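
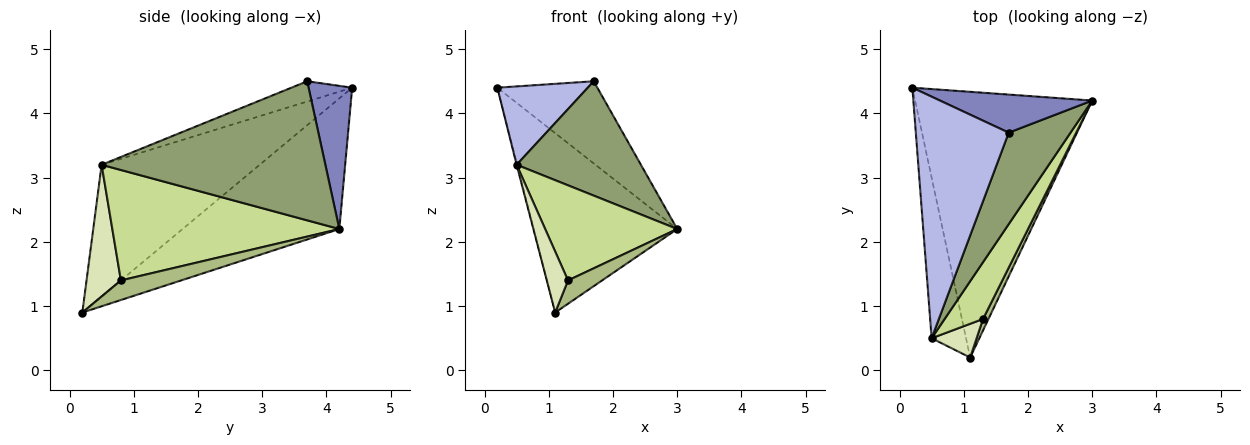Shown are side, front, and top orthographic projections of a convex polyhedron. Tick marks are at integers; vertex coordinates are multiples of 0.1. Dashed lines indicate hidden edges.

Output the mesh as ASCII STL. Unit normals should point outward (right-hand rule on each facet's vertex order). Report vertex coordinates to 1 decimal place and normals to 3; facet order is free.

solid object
 facet normal -0.521 0.478 -0.707
  outer loop
   vertex 1.1 0.2 0.9
   vertex 0.2 4.4 4.4
   vertex 3.0 4.2 2.2
  endloop
 endfacet
 facet normal 0.368 0.844 0.391
  outer loop
   vertex 1.7 3.7 4.5
   vertex 3.0 4.2 2.2
   vertex 0.2 4.4 4.4
  endloop
 endfacet
 facet normal -0.968 0.003 -0.253
  outer loop
   vertex 0.5 0.5 3.2
   vertex 0.2 4.4 4.4
   vertex 1.1 0.2 0.9
  endloop
 endfacet
 facet normal -0.203 -0.302 0.931
  outer loop
   vertex 0.5 0.5 3.2
   vertex 1.7 3.7 4.5
   vertex 0.2 4.4 4.4
  endloop
 endfacet
 facet normal 0.815 -0.453 0.362
  outer loop
   vertex 0.5 0.5 3.2
   vertex 3.0 4.2 2.2
   vertex 1.7 3.7 4.5
  endloop
 endfacet
 facet normal 0.846 -0.478 0.236
  outer loop
   vertex 1.3 0.8 1.4
   vertex 1.1 0.2 0.9
   vertex 3.0 4.2 2.2
  endloop
 endfacet
 facet normal 0.828 -0.482 0.288
  outer loop
   vertex 1.3 0.8 1.4
   vertex 3.0 4.2 2.2
   vertex 0.5 0.5 3.2
  endloop
 endfacet
 facet normal 0.817 -0.505 0.279
  outer loop
   vertex 1.3 0.8 1.4
   vertex 0.5 0.5 3.2
   vertex 1.1 0.2 0.9
  endloop
 endfacet
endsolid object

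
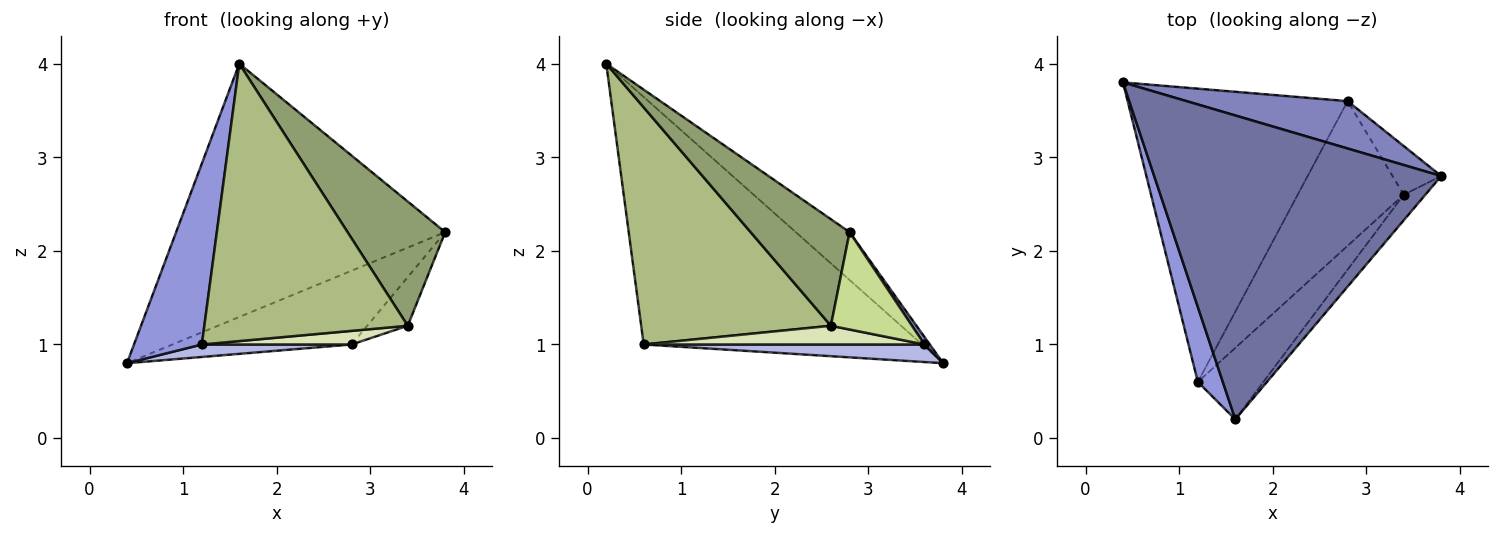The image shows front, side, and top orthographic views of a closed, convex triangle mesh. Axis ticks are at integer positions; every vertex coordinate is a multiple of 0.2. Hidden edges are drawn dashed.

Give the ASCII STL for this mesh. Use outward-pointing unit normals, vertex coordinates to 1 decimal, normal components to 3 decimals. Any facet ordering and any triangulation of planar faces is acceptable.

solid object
 facet normal -0.127 0.635 0.762
  outer loop
   vertex 1.6 0.2 4.0
   vertex 3.8 2.8 2.2
   vertex 0.4 3.8 0.8
  endloop
 endfacet
 facet normal 0.025 0.841 0.540
  outer loop
   vertex 2.8 3.6 1.0
   vertex 0.4 3.8 0.8
   vertex 3.8 2.8 2.2
  endloop
 endfacet
 facet normal -0.967 -0.236 0.098
  outer loop
   vertex 1.2 0.6 1.0
   vertex 1.6 0.2 4.0
   vertex 0.4 3.8 0.8
  endloop
 endfacet
 facet normal 0.079 -0.042 -0.996
  outer loop
   vertex 1.2 0.6 1.0
   vertex 0.4 3.8 0.8
   vertex 2.8 3.6 1.0
  endloop
 endfacet
 facet normal 0.705 -0.695 -0.143
  outer loop
   vertex 3.4 2.6 1.2
   vertex 3.8 2.8 2.2
   vertex 1.6 0.2 4.0
  endloop
 endfacet
 facet normal 0.670 -0.719 -0.185
  outer loop
   vertex 3.4 2.6 1.2
   vertex 1.6 0.2 4.0
   vertex 1.2 0.6 1.0
  endloop
 endfacet
 facet normal 0.816 0.408 -0.408
  outer loop
   vertex 3.4 2.6 1.2
   vertex 2.8 3.6 1.0
   vertex 3.8 2.8 2.2
  endloop
 endfacet
 facet normal 0.173 -0.092 -0.981
  outer loop
   vertex 3.4 2.6 1.2
   vertex 1.2 0.6 1.0
   vertex 2.8 3.6 1.0
  endloop
 endfacet
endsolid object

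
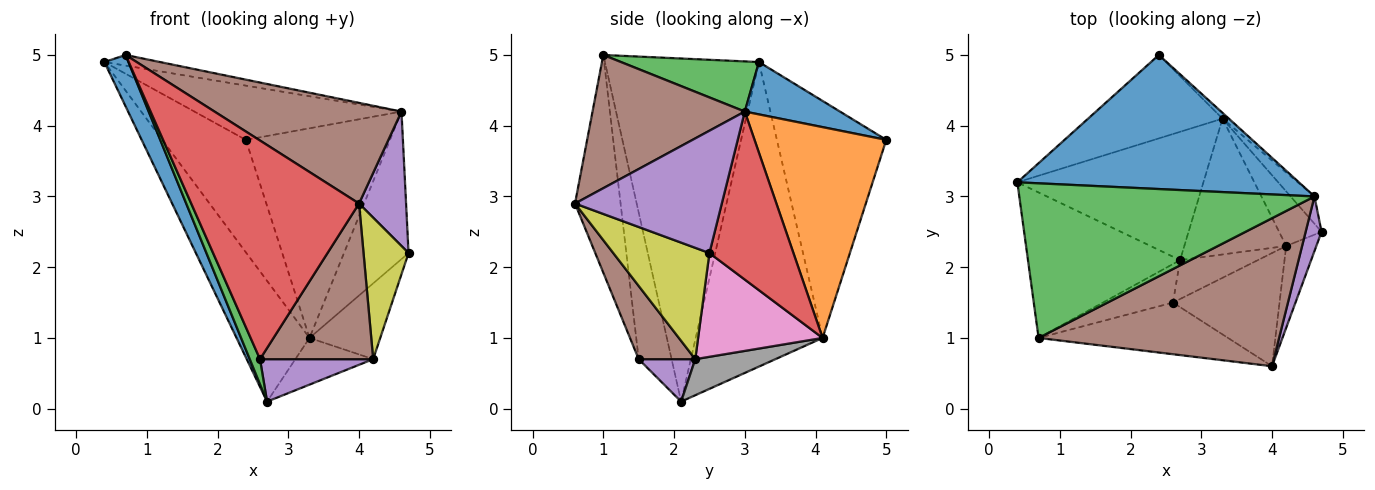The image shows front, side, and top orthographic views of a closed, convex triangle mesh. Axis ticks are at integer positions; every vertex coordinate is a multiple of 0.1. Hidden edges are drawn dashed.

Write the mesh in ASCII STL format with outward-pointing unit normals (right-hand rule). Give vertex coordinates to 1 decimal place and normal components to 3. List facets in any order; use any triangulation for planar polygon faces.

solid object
 facet normal -0.905 -0.142 -0.401
  outer loop
   vertex 2.7 2.1 0.1
   vertex 0.7 1.0 5.0
   vertex 0.4 3.2 4.9
  endloop
 endfacet
 facet normal -0.766 0.440 -0.468
  outer loop
   vertex 3.3 4.1 1.0
   vertex 2.7 2.1 0.1
   vertex 0.4 3.2 4.9
  endloop
 endfacet
 facet normal 0.167 0.068 0.984
  outer loop
   vertex 4.6 3.0 4.2
   vertex 0.4 3.2 4.9
   vertex 0.7 1.0 5.0
  endloop
 endfacet
 facet normal 0.788 0.605 -0.112
  outer loop
   vertex 4.6 3.0 4.2
   vertex 4.7 2.5 2.2
   vertex 3.3 4.1 1.0
  endloop
 endfacet
 facet normal 0.945 -0.303 0.123
  outer loop
   vertex 4.0 0.6 2.9
   vertex 4.7 2.5 2.2
   vertex 4.6 3.0 4.2
  endloop
 endfacet
 facet normal 0.416 -0.511 0.752
  outer loop
   vertex 4.0 0.6 2.9
   vertex 4.6 3.0 4.2
   vertex 0.7 1.0 5.0
  endloop
 endfacet
 facet normal 0.819 0.465 -0.335
  outer loop
   vertex 4.2 2.3 0.7
   vertex 3.3 4.1 1.0
   vertex 4.7 2.5 2.2
  endloop
 endfacet
 facet normal 0.318 0.308 -0.897
  outer loop
   vertex 4.2 2.3 0.7
   vertex 2.7 2.1 0.1
   vertex 3.3 4.1 1.0
  endloop
 endfacet
 facet normal 0.880 -0.412 -0.238
  outer loop
   vertex 4.2 2.3 0.7
   vertex 4.7 2.5 2.2
   vertex 4.0 0.6 2.9
  endloop
 endfacet
 facet normal -0.724 0.554 -0.411
  outer loop
   vertex 2.4 5.0 3.8
   vertex 3.3 4.1 1.0
   vertex 0.4 3.2 4.9
  endloop
 endfacet
 facet normal 0.170 0.370 0.914
  outer loop
   vertex 2.4 5.0 3.8
   vertex 0.4 3.2 4.9
   vertex 4.6 3.0 4.2
  endloop
 endfacet
 facet normal 0.675 0.738 -0.020
  outer loop
   vertex 2.4 5.0 3.8
   vertex 4.6 3.0 4.2
   vertex 3.3 4.1 1.0
  endloop
 endfacet
 facet normal -0.869 -0.270 -0.415
  outer loop
   vertex 2.6 1.5 0.7
   vertex 0.7 1.0 5.0
   vertex 2.7 2.1 0.1
  endloop
 endfacet
 facet normal -0.256 -0.941 -0.222
  outer loop
   vertex 2.6 1.5 0.7
   vertex 4.0 0.6 2.9
   vertex 0.7 1.0 5.0
  endloop
 endfacet
 facet normal 0.346 -0.692 -0.634
  outer loop
   vertex 2.6 1.5 0.7
   vertex 2.7 2.1 0.1
   vertex 4.2 2.3 0.7
  endloop
 endfacet
 facet normal 0.375 -0.750 -0.545
  outer loop
   vertex 2.6 1.5 0.7
   vertex 4.2 2.3 0.7
   vertex 4.0 0.6 2.9
  endloop
 endfacet
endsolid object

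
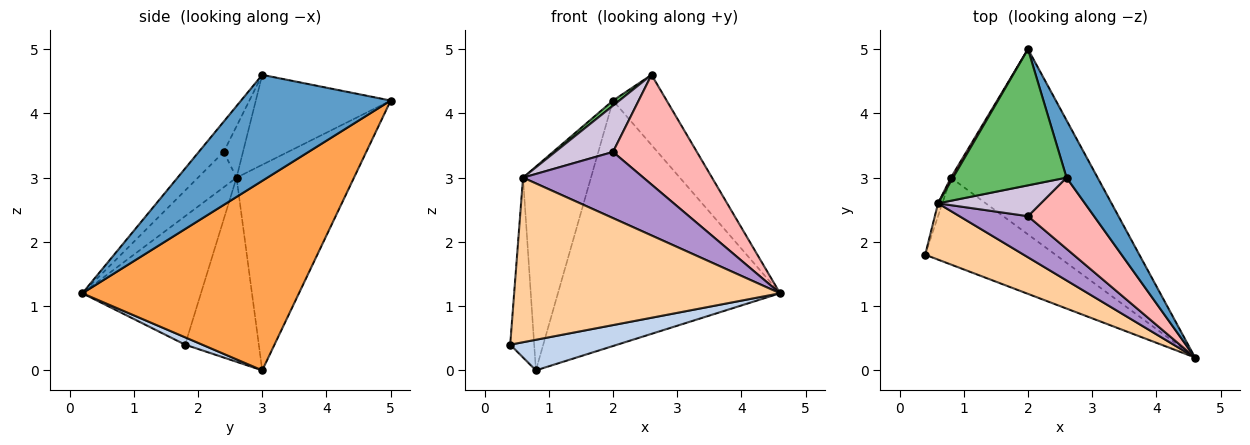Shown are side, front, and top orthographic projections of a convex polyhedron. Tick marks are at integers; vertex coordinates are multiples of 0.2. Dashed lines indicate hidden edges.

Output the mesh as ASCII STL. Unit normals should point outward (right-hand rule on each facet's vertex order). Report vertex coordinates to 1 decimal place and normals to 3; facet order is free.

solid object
 facet normal 0.907 0.325 0.266
  outer loop
   vertex 2.6 3.0 4.6
   vertex 4.6 0.2 1.2
   vertex 2.0 5.0 4.2
  endloop
 endfacet
 facet normal 0.053 -0.332 -0.942
  outer loop
   vertex 0.8 3.0 0.0
   vertex 4.6 0.2 1.2
   vertex 0.4 1.8 0.4
  endloop
 endfacet
 facet normal 0.614 0.630 -0.475
  outer loop
   vertex 0.8 3.0 0.0
   vertex 2.0 5.0 4.2
   vertex 4.6 0.2 1.2
  endloop
 endfacet
 facet normal -0.389 -0.872 0.298
  outer loop
   vertex 0.6 2.6 3.0
   vertex 0.4 1.8 0.4
   vertex 4.6 0.2 1.2
  endloop
 endfacet
 facet normal -0.621 -0.030 0.783
  outer loop
   vertex 0.6 2.6 3.0
   vertex 2.6 3.0 4.6
   vertex 2.0 5.0 4.2
  endloop
 endfacet
 facet normal -0.951 0.310 -0.022
  outer loop
   vertex 0.6 2.6 3.0
   vertex 0.8 3.0 0.0
   vertex 0.4 1.8 0.4
  endloop
 endfacet
 facet normal -0.866 0.500 0.009
  outer loop
   vertex 0.6 2.6 3.0
   vertex 2.0 5.0 4.2
   vertex 0.8 3.0 0.0
  endloop
 endfacet
 facet normal -0.242 -0.814 0.528
  outer loop
   vertex 2.0 2.4 3.4
   vertex 4.6 0.2 1.2
   vertex 2.6 3.0 4.6
  endloop
 endfacet
 facet normal -0.263 -0.820 0.509
  outer loop
   vertex 2.0 2.4 3.4
   vertex 0.6 2.6 3.0
   vertex 4.6 0.2 1.2
  endloop
 endfacet
 facet normal -0.267 -0.802 0.535
  outer loop
   vertex 2.0 2.4 3.4
   vertex 2.6 3.0 4.6
   vertex 0.6 2.6 3.0
  endloop
 endfacet
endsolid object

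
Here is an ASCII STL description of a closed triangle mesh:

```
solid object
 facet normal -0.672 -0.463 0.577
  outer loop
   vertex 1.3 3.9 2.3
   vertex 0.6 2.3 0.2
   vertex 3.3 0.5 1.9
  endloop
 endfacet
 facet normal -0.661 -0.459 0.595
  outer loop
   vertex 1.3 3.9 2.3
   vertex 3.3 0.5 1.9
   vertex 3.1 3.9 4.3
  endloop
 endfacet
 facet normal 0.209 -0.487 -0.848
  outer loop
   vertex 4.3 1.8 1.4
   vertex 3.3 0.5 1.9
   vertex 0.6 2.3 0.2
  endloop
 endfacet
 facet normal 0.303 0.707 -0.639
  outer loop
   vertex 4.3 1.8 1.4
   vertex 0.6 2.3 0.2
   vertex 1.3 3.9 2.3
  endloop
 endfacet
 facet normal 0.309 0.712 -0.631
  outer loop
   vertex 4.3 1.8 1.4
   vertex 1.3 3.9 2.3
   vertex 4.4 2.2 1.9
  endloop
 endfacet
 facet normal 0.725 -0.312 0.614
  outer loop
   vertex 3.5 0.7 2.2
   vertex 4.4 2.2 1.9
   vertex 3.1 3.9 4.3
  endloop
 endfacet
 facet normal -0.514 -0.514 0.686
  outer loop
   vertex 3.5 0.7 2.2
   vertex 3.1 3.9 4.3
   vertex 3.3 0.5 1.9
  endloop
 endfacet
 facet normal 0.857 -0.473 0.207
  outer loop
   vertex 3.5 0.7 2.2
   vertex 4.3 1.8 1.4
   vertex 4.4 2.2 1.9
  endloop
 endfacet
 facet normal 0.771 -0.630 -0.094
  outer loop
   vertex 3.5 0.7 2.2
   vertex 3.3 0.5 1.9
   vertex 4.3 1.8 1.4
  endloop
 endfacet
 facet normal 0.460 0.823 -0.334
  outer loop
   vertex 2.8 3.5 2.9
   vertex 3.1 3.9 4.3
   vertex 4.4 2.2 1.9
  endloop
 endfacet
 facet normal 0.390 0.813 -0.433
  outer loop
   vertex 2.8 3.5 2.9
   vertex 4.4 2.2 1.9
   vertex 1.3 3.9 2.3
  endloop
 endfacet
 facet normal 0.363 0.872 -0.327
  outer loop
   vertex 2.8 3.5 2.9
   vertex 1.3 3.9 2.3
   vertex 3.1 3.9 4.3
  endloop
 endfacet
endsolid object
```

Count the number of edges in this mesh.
18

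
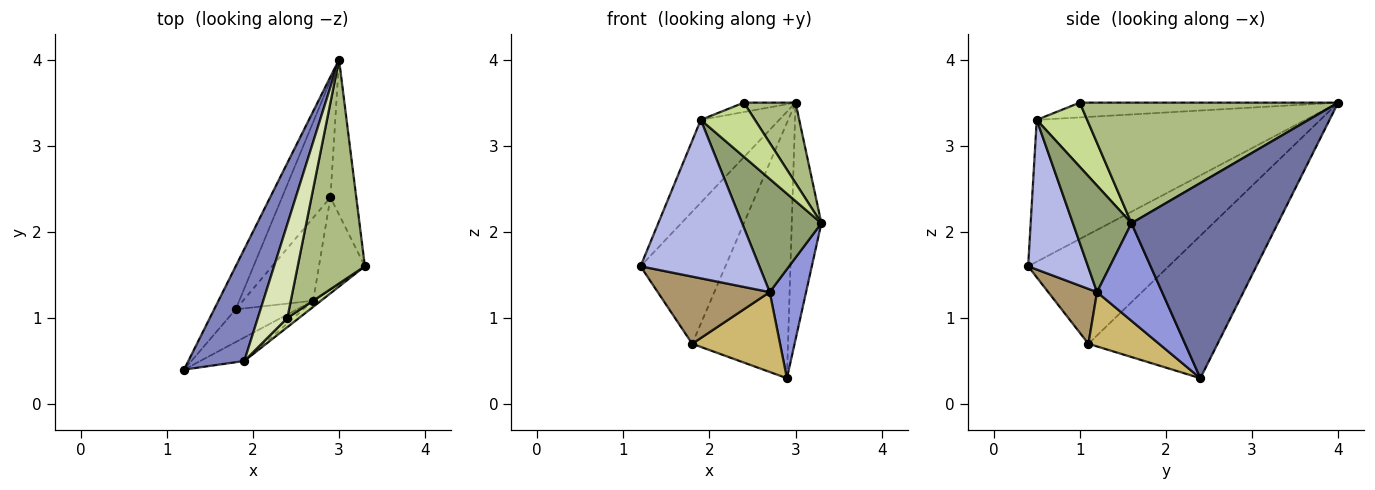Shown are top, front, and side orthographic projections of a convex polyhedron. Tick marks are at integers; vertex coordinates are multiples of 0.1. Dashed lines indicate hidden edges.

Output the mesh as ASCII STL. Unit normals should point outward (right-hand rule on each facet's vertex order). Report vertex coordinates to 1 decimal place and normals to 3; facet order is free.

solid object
 facet normal 0.972 0.197 -0.129
  outer loop
   vertex 2.9 2.4 0.3
   vertex 3.0 4.0 3.5
   vertex 3.3 1.6 2.1
  endloop
 endfacet
 facet normal -0.898 0.262 0.354
  outer loop
   vertex 1.9 0.5 3.3
   vertex 3.0 4.0 3.5
   vertex 1.2 0.4 1.6
  endloop
 endfacet
 facet normal 0.807 -0.451 -0.380
  outer loop
   vertex 2.7 1.2 1.3
   vertex 2.9 2.4 0.3
   vertex 3.3 1.6 2.1
  endloop
 endfacet
 facet normal 0.446 -0.885 -0.132
  outer loop
   vertex 2.7 1.2 1.3
   vertex 1.9 0.5 3.3
   vertex 1.2 0.4 1.6
  endloop
 endfacet
 facet normal 0.594 -0.803 -0.044
  outer loop
   vertex 2.7 1.2 1.3
   vertex 3.3 1.6 2.1
   vertex 1.9 0.5 3.3
  endloop
 endfacet
 facet normal 0.861 -0.172 0.479
  outer loop
   vertex 2.4 1.0 3.5
   vertex 3.3 1.6 2.1
   vertex 3.0 4.0 3.5
  endloop
 endfacet
 facet normal 0.676 -0.726 0.124
  outer loop
   vertex 2.4 1.0 3.5
   vertex 1.9 0.5 3.3
   vertex 3.3 1.6 2.1
  endloop
 endfacet
 facet normal -0.445 0.089 0.891
  outer loop
   vertex 2.4 1.0 3.5
   vertex 3.0 4.0 3.5
   vertex 1.9 0.5 3.3
  endloop
 endfacet
 facet normal 0.365 -0.837 -0.408
  outer loop
   vertex 1.8 1.1 0.7
   vertex 2.7 1.2 1.3
   vertex 1.2 0.4 1.6
  endloop
 endfacet
 facet normal 0.487 -0.606 -0.629
  outer loop
   vertex 1.8 1.1 0.7
   vertex 2.9 2.4 0.3
   vertex 2.7 1.2 1.3
  endloop
 endfacet
 facet normal -0.844 0.510 -0.166
  outer loop
   vertex 1.8 1.1 0.7
   vertex 1.2 0.4 1.6
   vertex 3.0 4.0 3.5
  endloop
 endfacet
 facet normal -0.775 0.575 -0.263
  outer loop
   vertex 1.8 1.1 0.7
   vertex 3.0 4.0 3.5
   vertex 2.9 2.4 0.3
  endloop
 endfacet
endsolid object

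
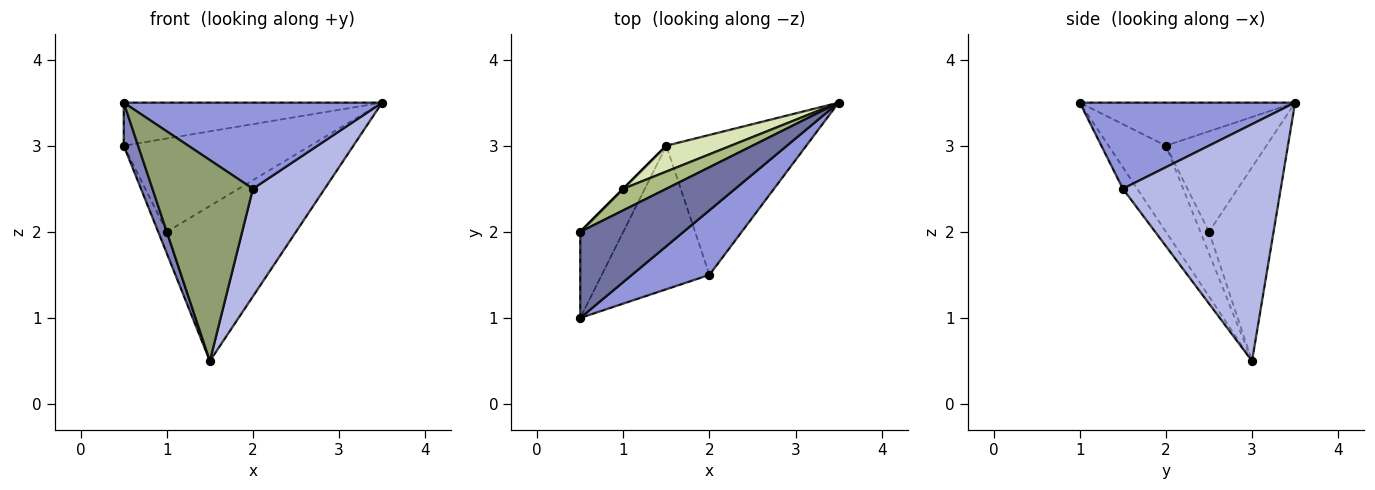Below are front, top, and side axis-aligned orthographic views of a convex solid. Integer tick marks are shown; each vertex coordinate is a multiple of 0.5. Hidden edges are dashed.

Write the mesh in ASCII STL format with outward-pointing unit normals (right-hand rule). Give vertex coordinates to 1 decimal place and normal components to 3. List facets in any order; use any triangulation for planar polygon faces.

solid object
 facet normal -0.349 0.419 0.838
  outer loop
   vertex 0.5 1.0 3.5
   vertex 3.5 3.5 3.5
   vertex 0.5 2.0 3.0
  endloop
 endfacet
 facet normal -0.873 -0.218 -0.436
  outer loop
   vertex 1.5 3.0 0.5
   vertex 0.5 1.0 3.5
   vertex 0.5 2.0 3.0
  endloop
 endfacet
 facet normal 0.555 -0.666 0.499
  outer loop
   vertex 2.0 1.5 2.5
   vertex 3.5 3.5 3.5
   vertex 0.5 1.0 3.5
  endloop
 endfacet
 facet normal 0.802 -0.364 -0.474
  outer loop
   vertex 2.0 1.5 2.5
   vertex 1.5 3.0 0.5
   vertex 3.5 3.5 3.5
  endloop
 endfacet
 facet normal -0.115 -0.808 -0.577
  outer loop
   vertex 2.0 1.5 2.5
   vertex 0.5 1.0 3.5
   vertex 1.5 3.0 0.5
  endloop
 endfacet
 facet normal -0.465 0.863 0.199
  outer loop
   vertex 1.0 2.5 2.0
   vertex 0.5 2.0 3.0
   vertex 3.5 3.5 3.5
  endloop
 endfacet
 facet normal -0.707 0.707 0.000
  outer loop
   vertex 1.0 2.5 2.0
   vertex 1.5 3.0 0.5
   vertex 0.5 2.0 3.0
  endloop
 endfacet
 facet normal -0.442 0.885 0.147
  outer loop
   vertex 1.0 2.5 2.0
   vertex 3.5 3.5 3.5
   vertex 1.5 3.0 0.5
  endloop
 endfacet
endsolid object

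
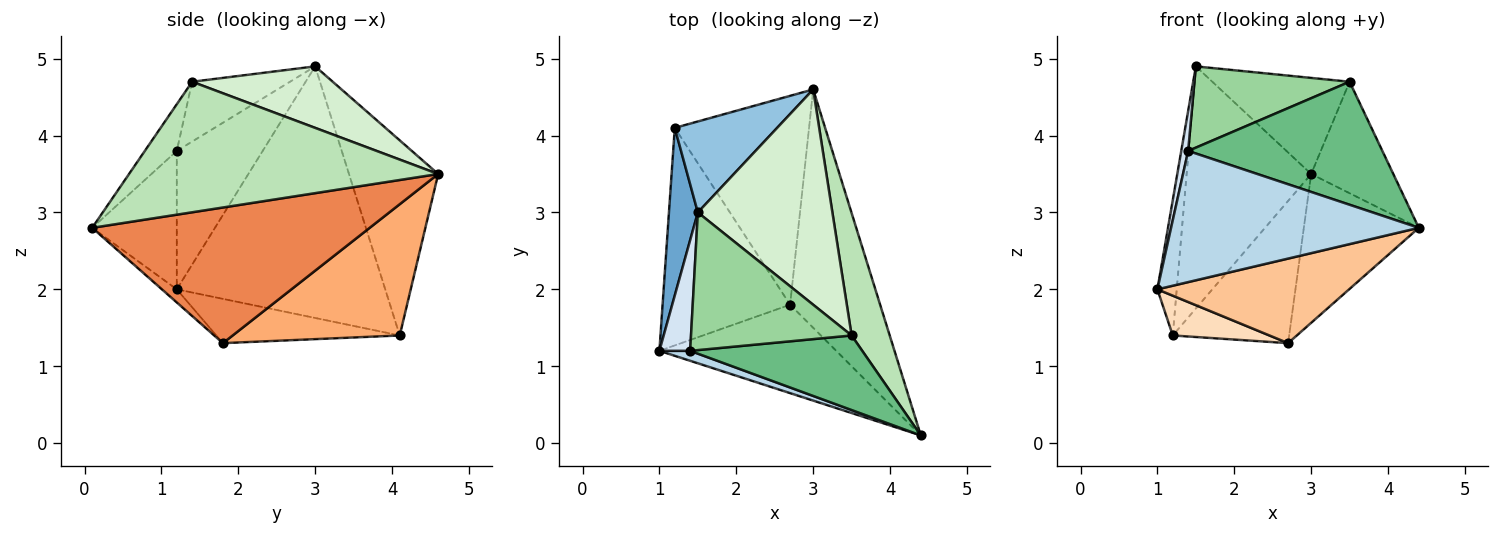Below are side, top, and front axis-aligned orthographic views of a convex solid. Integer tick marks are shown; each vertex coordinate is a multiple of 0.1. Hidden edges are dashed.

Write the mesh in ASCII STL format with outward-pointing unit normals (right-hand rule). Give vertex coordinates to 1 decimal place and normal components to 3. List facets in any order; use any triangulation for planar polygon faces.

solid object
 facet normal -0.989 0.092 0.114
  outer loop
   vertex 1.2 4.1 1.4
   vertex 1.0 1.2 2.0
   vertex 1.5 3.0 4.9
  endloop
 endfacet
 facet normal -0.557 0.778 0.292
  outer loop
   vertex 1.2 4.1 1.4
   vertex 1.5 3.0 4.9
   vertex 3.0 4.6 3.5
  endloop
 endfacet
 facet normal -0.322 -0.944 0.072
  outer loop
   vertex 1.4 1.2 3.8
   vertex 1.0 1.2 2.0
   vertex 4.4 0.1 2.8
  endloop
 endfacet
 facet normal -0.973 -0.078 0.216
  outer loop
   vertex 1.4 1.2 3.8
   vertex 1.5 3.0 4.9
   vertex 1.0 1.2 2.0
  endloop
 endfacet
 facet normal 0.788 0.326 -0.523
  outer loop
   vertex 2.7 1.8 1.3
   vertex 3.0 4.6 3.5
   vertex 4.4 0.1 2.8
  endloop
 endfacet
 facet normal 0.628 0.438 -0.643
  outer loop
   vertex 2.7 1.8 1.3
   vertex 1.2 4.1 1.4
   vertex 3.0 4.6 3.5
  endloop
 endfacet
 facet normal -0.054 -0.690 -0.722
  outer loop
   vertex 2.7 1.8 1.3
   vertex 4.4 0.1 2.8
   vertex 1.0 1.2 2.0
  endloop
 endfacet
 facet normal -0.323 -0.170 -0.931
  outer loop
   vertex 2.7 1.8 1.3
   vertex 1.0 1.2 2.0
   vertex 1.2 4.1 1.4
  endloop
 endfacet
 facet normal -0.139 -0.847 0.513
  outer loop
   vertex 3.5 1.4 4.7
   vertex 1.4 1.2 3.8
   vertex 4.4 0.1 2.8
  endloop
 endfacet
 facet normal -0.305 -0.484 0.820
  outer loop
   vertex 3.5 1.4 4.7
   vertex 1.5 3.0 4.9
   vertex 1.4 1.2 3.8
  endloop
 endfacet
 facet normal 0.930 0.247 0.272
  outer loop
   vertex 3.5 1.4 4.7
   vertex 4.4 0.1 2.8
   vertex 3.0 4.6 3.5
  endloop
 endfacet
 facet normal 0.385 0.376 0.843
  outer loop
   vertex 3.5 1.4 4.7
   vertex 3.0 4.6 3.5
   vertex 1.5 3.0 4.9
  endloop
 endfacet
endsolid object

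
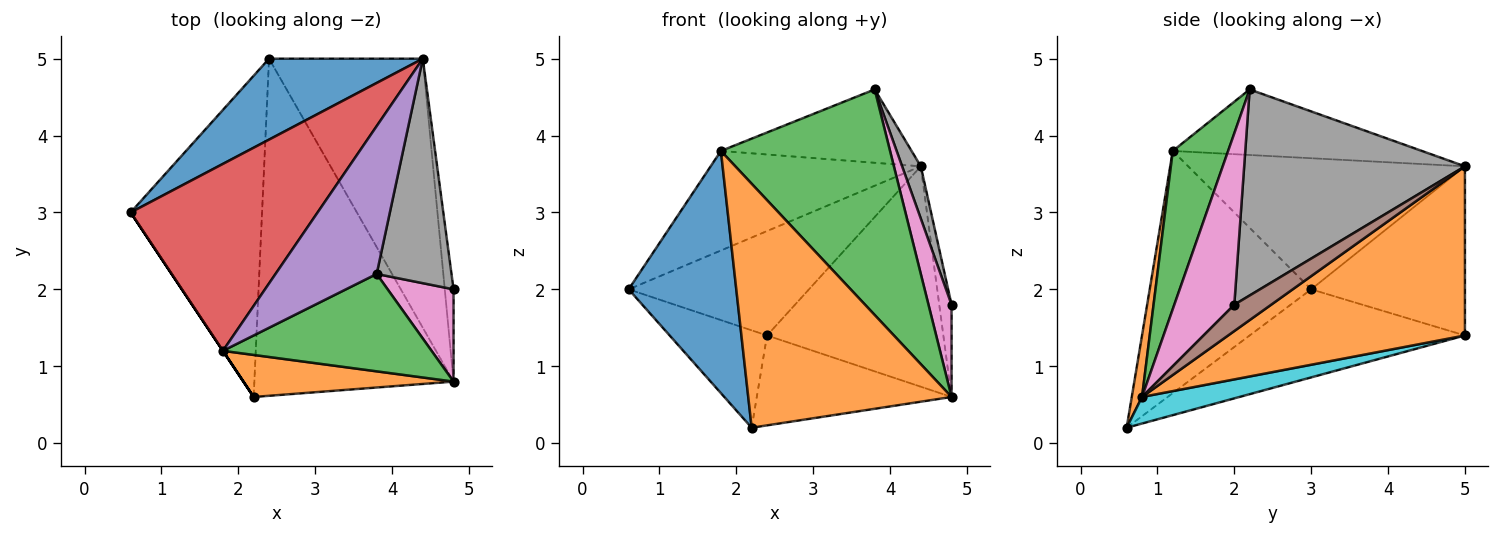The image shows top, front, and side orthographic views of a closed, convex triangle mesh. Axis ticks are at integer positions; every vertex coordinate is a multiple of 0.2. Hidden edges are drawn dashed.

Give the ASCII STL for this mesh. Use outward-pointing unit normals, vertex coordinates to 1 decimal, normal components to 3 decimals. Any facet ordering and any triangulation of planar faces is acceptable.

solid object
 facet normal -0.559 0.655 0.508
  outer loop
   vertex 2.4 5.0 1.4
   vertex 0.6 3.0 2.0
   vertex 4.4 5.0 3.6
  endloop
 endfacet
 facet normal 0.648 0.483 -0.589
  outer loop
   vertex 2.4 5.0 1.4
   vertex 4.4 5.0 3.6
   vertex 4.8 0.8 0.6
  endloop
 endfacet
 facet normal 0.288 -0.879 0.380
  outer loop
   vertex 1.8 1.2 3.8
   vertex 4.8 0.8 0.6
   vertex 3.8 2.2 4.6
  endloop
 endfacet
 facet normal -0.526 0.400 0.751
  outer loop
   vertex 1.8 1.2 3.8
   vertex 4.4 5.0 3.6
   vertex 0.6 3.0 2.0
  endloop
 endfacet
 facet normal -0.502 0.384 0.775
  outer loop
   vertex 1.8 1.2 3.8
   vertex 3.8 2.2 4.6
   vertex 4.4 5.0 3.6
  endloop
 endfacet
 facet normal 0.905 0.302 -0.302
  outer loop
   vertex 4.8 2.0 1.8
   vertex 4.8 0.8 0.6
   vertex 4.4 5.0 3.6
  endloop
 endfacet
 facet normal 0.878 -0.338 0.338
  outer loop
   vertex 4.8 2.0 1.8
   vertex 3.8 2.2 4.6
   vertex 4.8 0.8 0.6
  endloop
 endfacet
 facet normal 0.937 -0.079 0.340
  outer loop
   vertex 4.8 2.0 1.8
   vertex 4.4 5.0 3.6
   vertex 3.8 2.2 4.6
  endloop
 endfacet
 facet normal -0.540 0.244 -0.806
  outer loop
   vertex 2.2 0.6 0.2
   vertex 0.6 3.0 2.0
   vertex 2.4 5.0 1.4
  endloop
 endfacet
 facet normal 0.128 0.256 -0.958
  outer loop
   vertex 2.2 0.6 0.2
   vertex 2.4 5.0 1.4
   vertex 4.8 0.8 0.6
  endloop
 endfacet
 facet normal -0.832 -0.555 0.000
  outer loop
   vertex 2.2 0.6 0.2
   vertex 1.8 1.2 3.8
   vertex 0.6 3.0 2.0
  endloop
 endfacet
 facet normal 0.050 -0.984 0.170
  outer loop
   vertex 2.2 0.6 0.2
   vertex 4.8 0.8 0.6
   vertex 1.8 1.2 3.8
  endloop
 endfacet
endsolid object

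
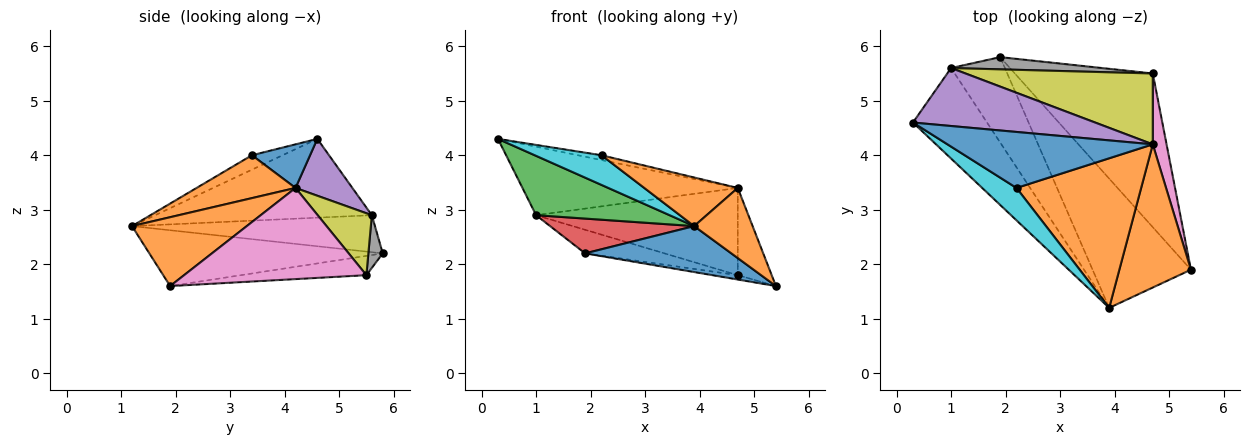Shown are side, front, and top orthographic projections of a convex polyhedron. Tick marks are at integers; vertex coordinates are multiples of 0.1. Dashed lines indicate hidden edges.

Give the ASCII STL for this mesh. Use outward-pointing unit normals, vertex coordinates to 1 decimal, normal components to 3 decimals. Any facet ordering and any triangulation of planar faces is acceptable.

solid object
 facet normal -0.472 -0.295 -0.831
  outer loop
   vertex 3.9 1.2 2.7
   vertex 1.9 5.8 2.2
   vertex 5.4 1.9 1.6
  endloop
 endfacet
 facet normal 0.654 -0.333 0.680
  outer loop
   vertex 4.7 4.2 3.4
   vertex 3.9 1.2 2.7
   vertex 5.4 1.9 1.6
  endloop
 endfacet
 facet normal -0.665 -0.410 -0.625
  outer loop
   vertex 1.0 5.6 2.9
   vertex 3.9 1.2 2.7
   vertex 0.3 4.6 4.3
  endloop
 endfacet
 facet normal -0.537 -0.318 -0.781
  outer loop
   vertex 1.0 5.6 2.9
   vertex 1.9 5.8 2.2
   vertex 3.9 1.2 2.7
  endloop
 endfacet
 facet normal 0.198 0.748 0.633
  outer loop
   vertex 1.0 5.6 2.9
   vertex 0.3 4.6 4.3
   vertex 4.7 4.2 3.4
  endloop
 endfacet
 facet normal -0.138 0.028 -0.990
  outer loop
   vertex 4.7 5.5 1.8
   vertex 5.4 1.9 1.6
   vertex 1.9 5.8 2.2
  endloop
 endfacet
 facet normal 0.972 0.181 0.147
  outer loop
   vertex 4.7 5.5 1.8
   vertex 4.7 4.2 3.4
   vertex 5.4 1.9 1.6
  endloop
 endfacet
 facet normal 0.159 0.876 0.455
  outer loop
   vertex 4.7 5.5 1.8
   vertex 1.9 5.8 2.2
   vertex 1.0 5.6 2.9
  endloop
 endfacet
 facet normal 0.204 0.760 0.617
  outer loop
   vertex 4.7 5.5 1.8
   vertex 1.0 5.6 2.9
   vertex 4.7 4.2 3.4
  endloop
 endfacet
 facet normal -0.296 -0.645 0.704
  outer loop
   vertex 2.2 3.4 4.0
   vertex 0.3 4.6 4.3
   vertex 3.9 1.2 2.7
  endloop
 endfacet
 facet normal 0.207 0.084 0.975
  outer loop
   vertex 2.2 3.4 4.0
   vertex 4.7 4.2 3.4
   vertex 0.3 4.6 4.3
  endloop
 endfacet
 facet normal 0.311 -0.294 0.904
  outer loop
   vertex 2.2 3.4 4.0
   vertex 3.9 1.2 2.7
   vertex 4.7 4.2 3.4
  endloop
 endfacet
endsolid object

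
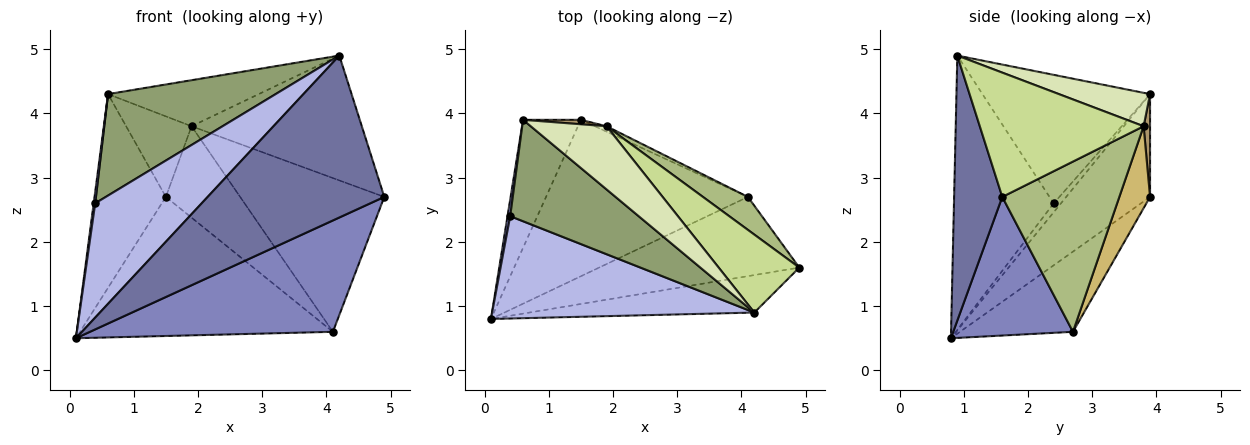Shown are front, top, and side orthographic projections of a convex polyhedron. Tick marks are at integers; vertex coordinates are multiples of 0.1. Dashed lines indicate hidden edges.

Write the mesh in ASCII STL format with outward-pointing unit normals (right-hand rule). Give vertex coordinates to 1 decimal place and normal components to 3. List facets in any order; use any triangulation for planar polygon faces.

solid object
 facet normal 0.257 -0.942 -0.218
  outer loop
   vertex 4.2 0.9 4.9
   vertex 0.1 0.8 0.5
   vertex 4.9 1.6 2.7
  endloop
 endfacet
 facet normal 0.373 -0.756 -0.538
  outer loop
   vertex 4.1 2.7 0.6
   vertex 4.9 1.6 2.7
   vertex 0.1 0.8 0.5
  endloop
 endfacet
 facet normal -0.939 -0.196 0.284
  outer loop
   vertex 0.4 2.4 2.6
   vertex 0.6 3.9 4.3
   vertex 0.1 0.8 0.5
  endloop
 endfacet
 facet normal -0.572 -0.611 0.547
  outer loop
   vertex 0.4 2.4 2.6
   vertex 0.1 0.8 0.5
   vertex 4.2 0.9 4.9
  endloop
 endfacet
 facet normal -0.577 -0.577 0.577
  outer loop
   vertex 0.4 2.4 2.6
   vertex 4.2 0.9 4.9
   vertex 0.6 3.9 4.3
  endloop
 endfacet
 facet normal 0.622 0.766 0.164
  outer loop
   vertex 1.9 3.8 3.8
   vertex 4.9 1.6 2.7
   vertex 4.1 2.7 0.6
  endloop
 endfacet
 facet normal 0.632 0.657 0.410
  outer loop
   vertex 1.9 3.8 3.8
   vertex 4.2 0.9 4.9
   vertex 4.9 1.6 2.7
  endloop
 endfacet
 facet normal 0.335 0.555 0.761
  outer loop
   vertex 1.9 3.8 3.8
   vertex 0.6 3.9 4.3
   vertex 4.2 0.9 4.9
  endloop
 endfacet
 facet normal 0.098 0.994 0.055
  outer loop
   vertex 1.5 3.9 2.7
   vertex 0.6 3.9 4.3
   vertex 1.9 3.8 3.8
  endloop
 endfacet
 facet normal 0.382 0.923 -0.055
  outer loop
   vertex 1.5 3.9 2.7
   vertex 1.9 3.8 3.8
   vertex 4.1 2.7 0.6
  endloop
 endfacet
 facet normal -0.700 0.596 -0.394
  outer loop
   vertex 1.5 3.9 2.7
   vertex 0.1 0.8 0.5
   vertex 0.6 3.9 4.3
  endloop
 endfacet
 facet normal -0.285 0.637 -0.716
  outer loop
   vertex 1.5 3.9 2.7
   vertex 4.1 2.7 0.6
   vertex 0.1 0.8 0.5
  endloop
 endfacet
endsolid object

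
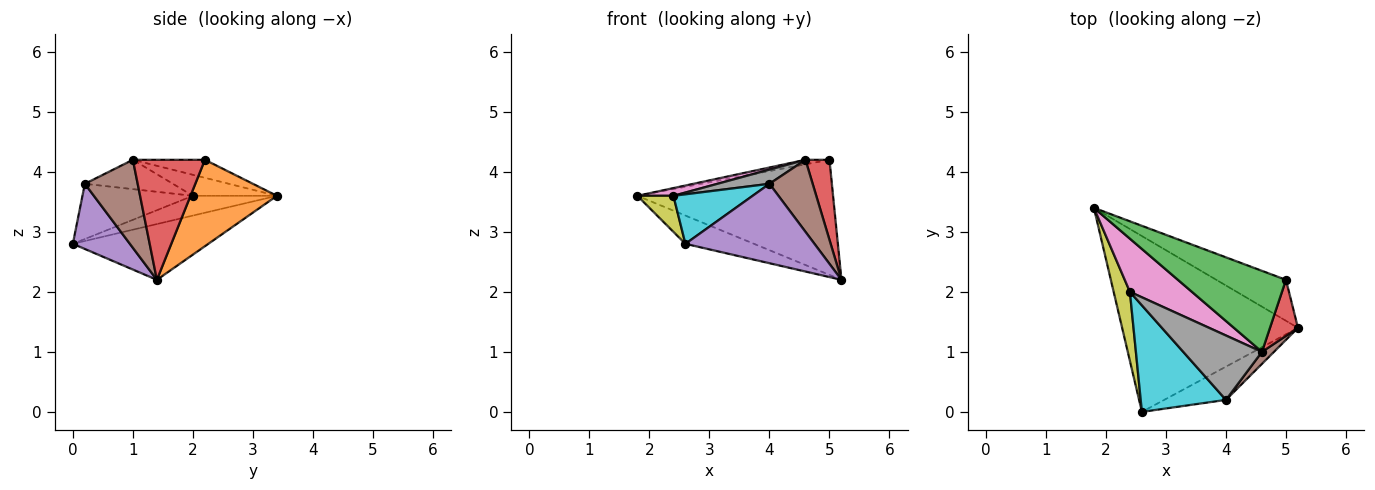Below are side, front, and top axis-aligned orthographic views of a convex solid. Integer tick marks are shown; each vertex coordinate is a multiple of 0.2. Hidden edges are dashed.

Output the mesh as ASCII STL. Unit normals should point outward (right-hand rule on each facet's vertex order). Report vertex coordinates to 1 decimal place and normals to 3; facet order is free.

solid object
 facet normal -0.299 0.151 -0.942
  outer loop
   vertex 2.6 0.0 2.8
   vertex 1.8 3.4 3.6
   vertex 5.2 1.4 2.2
  endloop
 endfacet
 facet normal 0.384 0.870 -0.310
  outer loop
   vertex 5.0 2.2 4.2
   vertex 5.2 1.4 2.2
   vertex 1.8 3.4 3.6
  endloop
 endfacet
 facet normal -0.164 0.055 0.985
  outer loop
   vertex 5.0 2.2 4.2
   vertex 1.8 3.4 3.6
   vertex 4.6 1.0 4.2
  endloop
 endfacet
 facet normal 0.926 -0.309 0.216
  outer loop
   vertex 5.0 2.2 4.2
   vertex 4.6 1.0 4.2
   vertex 5.2 1.4 2.2
  endloop
 endfacet
 facet normal 0.377 -0.854 -0.358
  outer loop
   vertex 4.0 0.2 3.8
   vertex 2.6 0.0 2.8
   vertex 5.2 1.4 2.2
  endloop
 endfacet
 facet normal 0.770 -0.630 0.105
  outer loop
   vertex 4.0 0.2 3.8
   vertex 5.2 1.4 2.2
   vertex 4.6 1.0 4.2
  endloop
 endfacet
 facet normal -0.318 -0.136 0.938
  outer loop
   vertex 2.4 2.0 3.6
   vertex 4.6 1.0 4.2
   vertex 1.8 3.4 3.6
  endloop
 endfacet
 facet normal -0.342 -0.202 0.918
  outer loop
   vertex 2.4 2.0 3.6
   vertex 4.0 0.2 3.8
   vertex 4.6 1.0 4.2
  endloop
 endfacet
 facet normal -0.734 -0.314 0.603
  outer loop
   vertex 2.4 2.0 3.6
   vertex 1.8 3.4 3.6
   vertex 2.6 0.0 2.8
  endloop
 endfacet
 facet normal -0.507 -0.363 0.782
  outer loop
   vertex 2.4 2.0 3.6
   vertex 2.6 0.0 2.8
   vertex 4.0 0.2 3.8
  endloop
 endfacet
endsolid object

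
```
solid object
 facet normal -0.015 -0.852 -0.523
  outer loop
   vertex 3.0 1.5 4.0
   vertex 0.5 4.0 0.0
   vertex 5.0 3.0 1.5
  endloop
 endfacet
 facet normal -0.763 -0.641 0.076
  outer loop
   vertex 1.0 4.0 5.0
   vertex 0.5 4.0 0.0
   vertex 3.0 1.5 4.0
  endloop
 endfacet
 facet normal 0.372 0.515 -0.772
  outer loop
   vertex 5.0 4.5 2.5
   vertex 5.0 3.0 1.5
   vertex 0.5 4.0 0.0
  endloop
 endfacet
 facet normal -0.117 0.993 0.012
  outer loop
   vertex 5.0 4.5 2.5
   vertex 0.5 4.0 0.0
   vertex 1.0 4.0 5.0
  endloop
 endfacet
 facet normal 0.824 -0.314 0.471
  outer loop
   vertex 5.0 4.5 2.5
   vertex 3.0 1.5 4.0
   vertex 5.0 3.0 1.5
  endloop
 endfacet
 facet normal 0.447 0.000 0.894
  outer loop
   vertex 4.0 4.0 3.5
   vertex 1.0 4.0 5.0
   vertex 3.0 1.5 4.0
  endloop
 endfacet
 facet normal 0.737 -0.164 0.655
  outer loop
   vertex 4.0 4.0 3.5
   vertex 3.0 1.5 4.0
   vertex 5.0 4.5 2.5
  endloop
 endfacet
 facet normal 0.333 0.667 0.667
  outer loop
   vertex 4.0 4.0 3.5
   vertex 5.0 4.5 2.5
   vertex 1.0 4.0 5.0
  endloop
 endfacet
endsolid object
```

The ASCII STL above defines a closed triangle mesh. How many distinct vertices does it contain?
6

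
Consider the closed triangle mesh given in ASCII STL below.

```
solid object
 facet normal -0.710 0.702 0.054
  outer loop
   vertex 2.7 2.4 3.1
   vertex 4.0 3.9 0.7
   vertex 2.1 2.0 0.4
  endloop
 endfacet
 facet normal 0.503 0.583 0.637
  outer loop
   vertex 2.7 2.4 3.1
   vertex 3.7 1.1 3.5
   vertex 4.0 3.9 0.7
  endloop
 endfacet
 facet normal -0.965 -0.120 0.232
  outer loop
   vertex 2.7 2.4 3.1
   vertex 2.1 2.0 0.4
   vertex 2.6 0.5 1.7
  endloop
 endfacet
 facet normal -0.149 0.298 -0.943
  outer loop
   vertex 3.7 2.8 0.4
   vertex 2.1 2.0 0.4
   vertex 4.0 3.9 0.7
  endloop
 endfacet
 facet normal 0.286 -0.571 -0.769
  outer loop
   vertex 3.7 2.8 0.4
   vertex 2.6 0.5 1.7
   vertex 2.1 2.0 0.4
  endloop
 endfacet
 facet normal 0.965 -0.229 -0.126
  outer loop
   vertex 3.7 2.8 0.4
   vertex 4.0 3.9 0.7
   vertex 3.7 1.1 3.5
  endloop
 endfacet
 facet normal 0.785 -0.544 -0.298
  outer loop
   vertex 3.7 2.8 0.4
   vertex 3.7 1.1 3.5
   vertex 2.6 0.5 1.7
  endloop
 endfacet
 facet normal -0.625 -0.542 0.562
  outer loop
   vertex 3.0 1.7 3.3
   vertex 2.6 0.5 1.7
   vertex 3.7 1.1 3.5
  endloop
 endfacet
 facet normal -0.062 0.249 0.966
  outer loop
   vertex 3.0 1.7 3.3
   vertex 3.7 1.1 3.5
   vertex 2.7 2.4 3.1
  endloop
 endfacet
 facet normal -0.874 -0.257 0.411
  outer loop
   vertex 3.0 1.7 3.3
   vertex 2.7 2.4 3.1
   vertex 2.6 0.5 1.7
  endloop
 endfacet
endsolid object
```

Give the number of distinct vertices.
7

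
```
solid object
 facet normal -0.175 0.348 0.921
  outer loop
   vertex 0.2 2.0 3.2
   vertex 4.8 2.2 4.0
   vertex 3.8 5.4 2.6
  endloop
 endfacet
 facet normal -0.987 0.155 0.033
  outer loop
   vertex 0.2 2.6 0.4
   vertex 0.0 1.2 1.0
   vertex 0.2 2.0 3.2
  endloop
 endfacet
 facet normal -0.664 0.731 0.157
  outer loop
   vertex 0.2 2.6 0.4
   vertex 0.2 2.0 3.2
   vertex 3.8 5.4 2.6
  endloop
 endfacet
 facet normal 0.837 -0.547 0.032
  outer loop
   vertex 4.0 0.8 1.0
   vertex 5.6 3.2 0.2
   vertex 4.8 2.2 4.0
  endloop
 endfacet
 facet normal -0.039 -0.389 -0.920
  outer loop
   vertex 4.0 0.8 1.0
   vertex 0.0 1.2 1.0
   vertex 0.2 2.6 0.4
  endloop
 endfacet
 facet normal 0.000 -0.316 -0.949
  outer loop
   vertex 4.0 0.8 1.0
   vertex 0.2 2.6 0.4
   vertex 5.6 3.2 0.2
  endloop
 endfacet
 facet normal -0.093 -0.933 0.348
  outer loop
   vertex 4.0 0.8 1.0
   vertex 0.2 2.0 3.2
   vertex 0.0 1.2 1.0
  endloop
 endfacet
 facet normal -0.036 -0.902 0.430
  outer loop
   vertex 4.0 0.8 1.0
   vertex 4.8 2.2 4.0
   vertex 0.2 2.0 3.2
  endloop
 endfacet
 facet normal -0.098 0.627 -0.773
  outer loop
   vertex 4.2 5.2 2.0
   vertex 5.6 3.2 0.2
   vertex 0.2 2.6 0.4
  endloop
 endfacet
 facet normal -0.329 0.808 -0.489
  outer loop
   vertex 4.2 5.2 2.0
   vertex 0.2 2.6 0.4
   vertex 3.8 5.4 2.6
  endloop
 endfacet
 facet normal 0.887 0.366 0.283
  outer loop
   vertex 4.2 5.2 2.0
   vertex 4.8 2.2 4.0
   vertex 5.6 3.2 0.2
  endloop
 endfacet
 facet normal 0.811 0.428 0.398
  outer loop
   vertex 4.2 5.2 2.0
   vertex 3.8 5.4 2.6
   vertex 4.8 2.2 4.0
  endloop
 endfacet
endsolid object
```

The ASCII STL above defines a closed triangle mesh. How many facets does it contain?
12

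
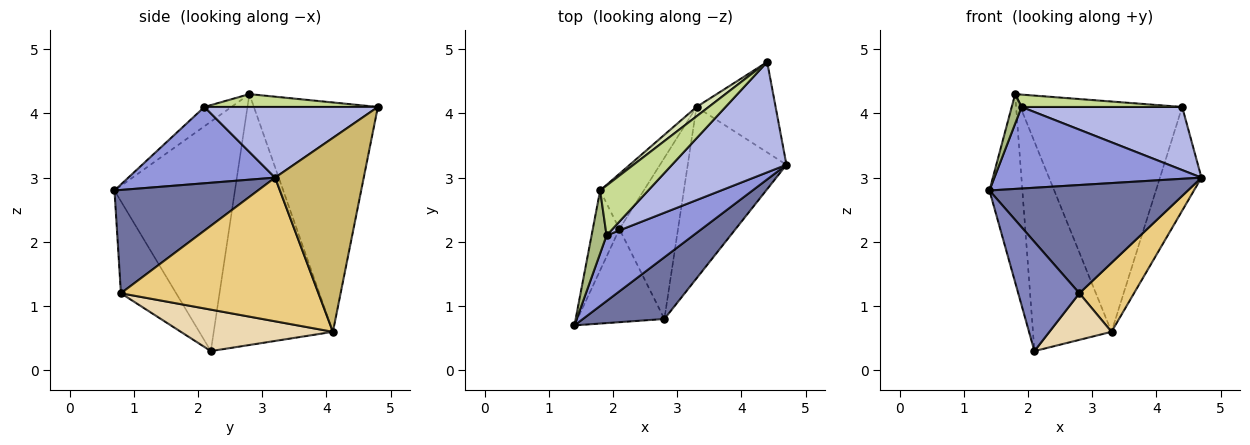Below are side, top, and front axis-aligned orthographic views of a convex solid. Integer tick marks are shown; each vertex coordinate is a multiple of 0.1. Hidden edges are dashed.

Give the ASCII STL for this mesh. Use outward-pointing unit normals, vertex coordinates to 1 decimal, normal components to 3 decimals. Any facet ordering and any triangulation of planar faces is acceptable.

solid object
 facet normal 0.532 -0.736 0.419
  outer loop
   vertex 2.8 0.8 1.2
   vertex 4.7 3.2 3.0
   vertex 1.4 0.7 2.8
  endloop
 endfacet
 facet normal -0.566 -0.627 -0.535
  outer loop
   vertex 2.8 0.8 1.2
   vertex 1.4 0.7 2.8
   vertex 2.1 2.2 0.3
  endloop
 endfacet
 facet normal 0.483 -0.682 0.549
  outer loop
   vertex 1.9 2.1 4.1
   vertex 1.4 0.7 2.8
   vertex 4.7 3.2 3.0
  endloop
 endfacet
 facet normal 0.472 -0.437 0.765
  outer loop
   vertex 1.9 2.1 4.1
   vertex 4.7 3.2 3.0
   vertex 4.4 4.8 4.1
  endloop
 endfacet
 facet normal -0.959 0.262 -0.111
  outer loop
   vertex 1.8 2.8 4.3
   vertex 2.1 2.2 0.3
   vertex 1.4 0.7 2.8
  endloop
 endfacet
 facet normal -0.758 -0.277 0.590
  outer loop
   vertex 1.8 2.8 4.3
   vertex 1.4 0.7 2.8
   vertex 1.9 2.1 4.1
  endloop
 endfacet
 facet normal 0.251 -0.233 0.940
  outer loop
   vertex 1.8 2.8 4.3
   vertex 1.9 2.1 4.1
   vertex 4.4 4.8 4.1
  endloop
 endfacet
 facet normal -0.608 0.793 0.032
  outer loop
   vertex 3.3 4.1 0.6
   vertex 1.8 2.8 4.3
   vertex 4.4 4.8 4.1
  endloop
 endfacet
 facet normal -0.826 0.545 -0.144
  outer loop
   vertex 3.3 4.1 0.6
   vertex 2.1 2.2 0.3
   vertex 1.8 2.8 4.3
  endloop
 endfacet
 facet normal 0.850 0.398 -0.347
  outer loop
   vertex 3.3 4.1 0.6
   vertex 4.4 4.8 4.1
   vertex 4.7 3.2 3.0
  endloop
 endfacet
 facet normal 0.804 -0.222 -0.552
  outer loop
   vertex 3.3 4.1 0.6
   vertex 4.7 3.2 3.0
   vertex 2.8 0.8 1.2
  endloop
 endfacet
 facet normal 0.562 -0.230 -0.794
  outer loop
   vertex 3.3 4.1 0.6
   vertex 2.8 0.8 1.2
   vertex 2.1 2.2 0.3
  endloop
 endfacet
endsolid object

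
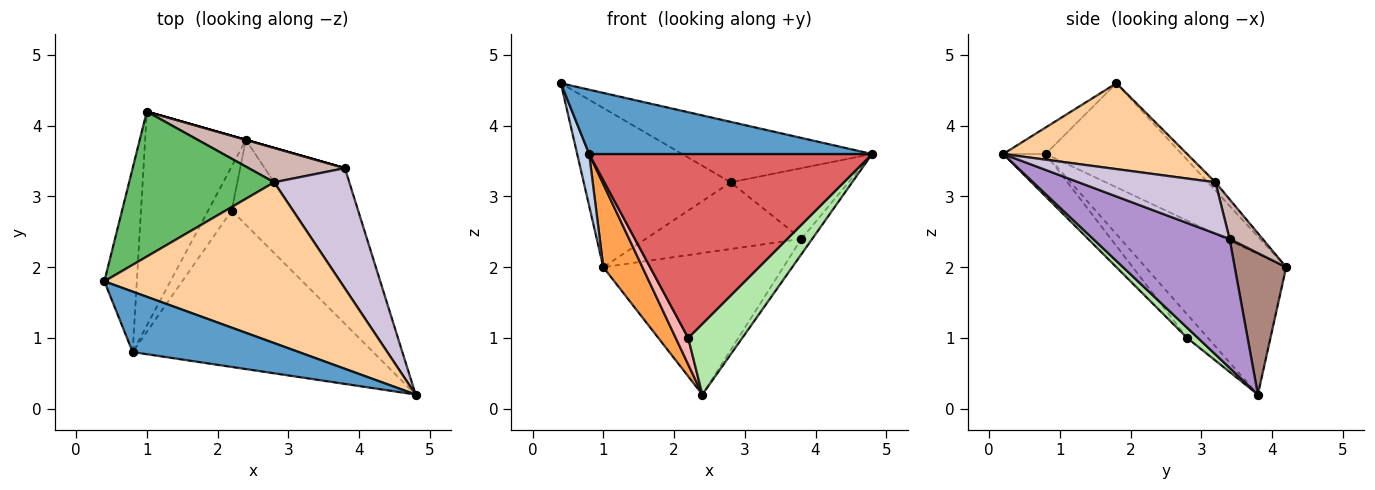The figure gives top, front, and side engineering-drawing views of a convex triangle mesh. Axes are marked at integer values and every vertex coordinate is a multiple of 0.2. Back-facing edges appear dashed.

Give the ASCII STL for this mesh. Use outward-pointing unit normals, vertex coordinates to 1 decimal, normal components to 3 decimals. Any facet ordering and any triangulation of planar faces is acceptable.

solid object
 facet normal -0.109 -0.724 0.681
  outer loop
   vertex 0.8 0.8 3.6
   vertex 4.8 0.2 3.6
   vertex 0.4 1.8 4.6
  endloop
 endfacet
 facet normal -0.951 -0.084 -0.297
  outer loop
   vertex 0.8 0.8 3.6
   vertex 0.4 1.8 4.6
   vertex 1.0 4.2 2.0
  endloop
 endfacet
 facet normal -0.793 -0.221 -0.568
  outer loop
   vertex 0.8 0.8 3.6
   vertex 1.0 4.2 2.0
   vertex 2.4 3.8 0.2
  endloop
 endfacet
 facet normal 0.323 0.333 0.886
  outer loop
   vertex 2.8 3.2 3.2
   vertex 0.4 1.8 4.6
   vertex 4.8 0.2 3.6
  endloop
 endfacet
 facet normal -0.038 0.739 0.673
  outer loop
   vertex 2.8 3.2 3.2
   vertex 1.0 4.2 2.0
   vertex 0.4 1.8 4.6
  endloop
 endfacet
 facet normal 0.127 -0.635 -0.762
  outer loop
   vertex 2.2 2.8 1.0
   vertex 2.4 3.8 0.2
   vertex 4.8 0.2 3.6
  endloop
 endfacet
 facet normal -0.114 -0.757 -0.643
  outer loop
   vertex 2.2 2.8 1.0
   vertex 4.8 0.2 3.6
   vertex 0.8 0.8 3.6
  endloop
 endfacet
 facet normal -0.651 -0.391 -0.651
  outer loop
   vertex 2.2 2.8 1.0
   vertex 0.8 0.8 3.6
   vertex 2.4 3.8 0.2
  endloop
 endfacet
 facet normal 0.847 0.067 -0.527
  outer loop
   vertex 3.8 3.4 2.4
   vertex 4.8 0.2 3.6
   vertex 2.4 3.8 0.2
  endloop
 endfacet
 facet normal 0.507 0.437 0.743
  outer loop
   vertex 3.8 3.4 2.4
   vertex 2.8 3.2 3.2
   vertex 4.8 0.2 3.6
  endloop
 endfacet
 facet normal 0.275 0.962 0.000
  outer loop
   vertex 3.8 3.4 2.4
   vertex 2.4 3.8 0.2
   vertex 1.0 4.2 2.0
  endloop
 endfacet
 facet normal 0.185 0.874 0.450
  outer loop
   vertex 3.8 3.4 2.4
   vertex 1.0 4.2 2.0
   vertex 2.8 3.2 3.2
  endloop
 endfacet
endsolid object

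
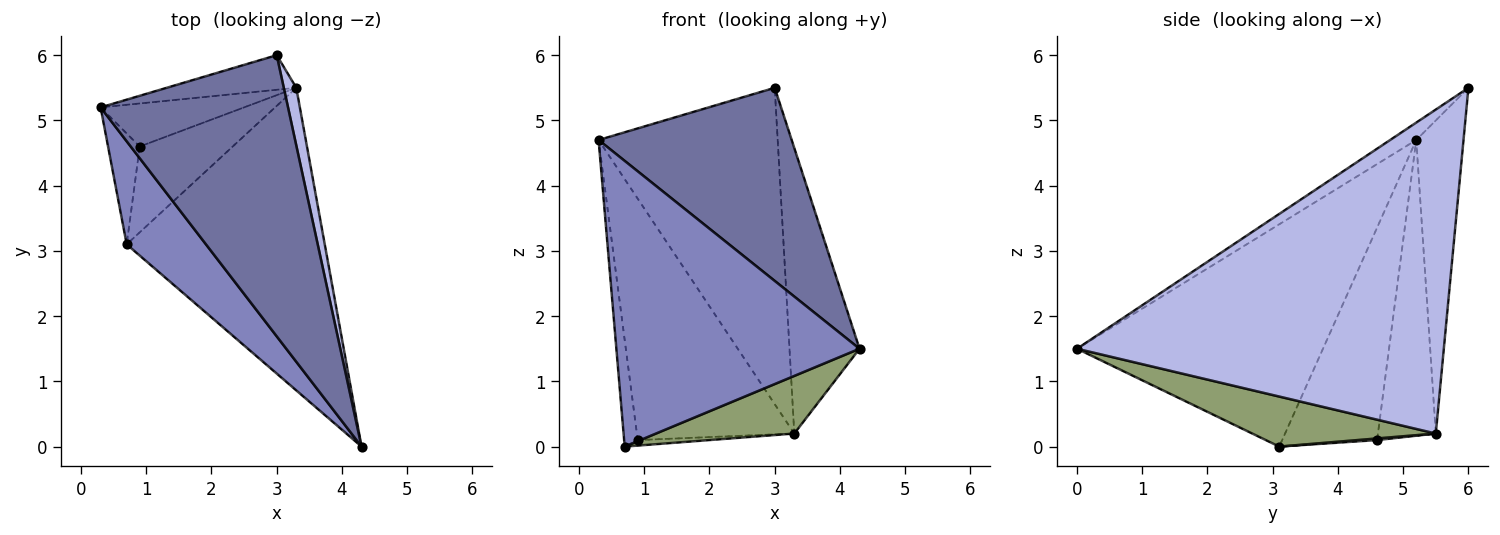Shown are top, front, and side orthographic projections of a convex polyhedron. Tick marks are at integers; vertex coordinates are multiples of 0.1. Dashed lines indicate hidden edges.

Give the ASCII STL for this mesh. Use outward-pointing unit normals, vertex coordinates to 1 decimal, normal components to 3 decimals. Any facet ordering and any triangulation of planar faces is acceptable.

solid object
 facet normal -0.076 -0.564 0.822
  outer loop
   vertex 3.0 6.0 5.5
   vertex 0.3 5.2 4.7
   vertex 4.3 0.0 1.5
  endloop
 endfacet
 facet normal -0.689 -0.682 0.246
  outer loop
   vertex 0.7 3.1 0.0
   vertex 4.3 0.0 1.5
   vertex 0.3 5.2 4.7
  endloop
 endfacet
 facet normal -0.254 0.962 -0.105
  outer loop
   vertex 3.3 5.5 0.2
   vertex 0.3 5.2 4.7
   vertex 3.0 6.0 5.5
  endloop
 endfacet
 facet normal 0.982 0.187 0.038
  outer loop
   vertex 3.3 5.5 0.2
   vertex 3.0 6.0 5.5
   vertex 4.3 0.0 1.5
  endloop
 endfacet
 facet normal 0.241 -0.182 -0.953
  outer loop
   vertex 3.3 5.5 0.2
   vertex 4.3 0.0 1.5
   vertex 0.7 3.1 0.0
  endloop
 endfacet
 facet normal -0.979 0.140 -0.146
  outer loop
   vertex 0.9 4.6 0.1
   vertex 0.7 3.1 0.0
   vertex 0.3 5.2 4.7
  endloop
 endfacet
 facet normal -0.340 0.926 -0.165
  outer loop
   vertex 0.9 4.6 0.1
   vertex 0.3 5.2 4.7
   vertex 3.3 5.5 0.2
  endloop
 endfacet
 facet normal 0.018 0.064 -0.998
  outer loop
   vertex 0.9 4.6 0.1
   vertex 3.3 5.5 0.2
   vertex 0.7 3.1 0.0
  endloop
 endfacet
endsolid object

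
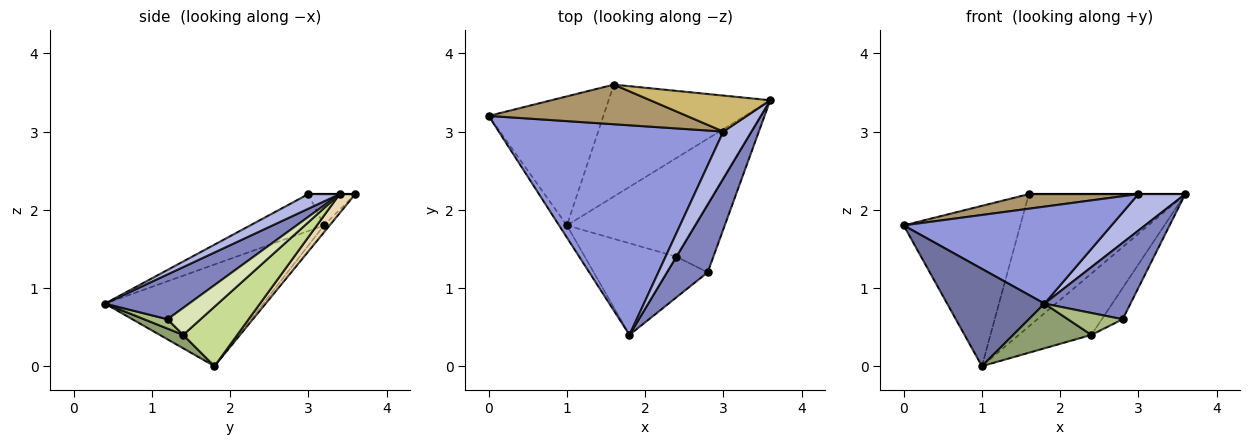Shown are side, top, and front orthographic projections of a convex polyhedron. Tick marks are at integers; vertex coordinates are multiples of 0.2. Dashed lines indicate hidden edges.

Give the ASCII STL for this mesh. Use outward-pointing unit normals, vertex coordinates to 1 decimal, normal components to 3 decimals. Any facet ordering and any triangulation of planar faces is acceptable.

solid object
 facet normal -0.850 -0.523 -0.065
  outer loop
   vertex 1.0 1.8 0.0
   vertex 1.8 0.4 0.8
   vertex 0.0 3.2 1.8
  endloop
 endfacet
 facet normal 0.590 -0.604 0.535
  outer loop
   vertex 2.8 1.2 0.6
   vertex 3.6 3.4 2.2
   vertex 1.8 0.4 0.8
  endloop
 endfacet
 facet normal -0.147 -0.415 0.898
  outer loop
   vertex 3.0 3.0 2.2
   vertex 0.0 3.2 1.8
   vertex 1.8 0.4 0.8
  endloop
 endfacet
 facet normal 0.379 -0.568 0.731
  outer loop
   vertex 3.0 3.0 2.2
   vertex 1.8 0.4 0.8
   vertex 3.6 3.4 2.2
  endloop
 endfacet
 facet normal 0.130 -0.435 -0.891
  outer loop
   vertex 2.4 1.4 0.4
   vertex 1.8 0.4 0.8
   vertex 1.0 1.8 0.0
  endloop
 endfacet
 facet normal 0.199 -0.465 -0.863
  outer loop
   vertex 2.4 1.4 0.4
   vertex 2.8 1.2 0.6
   vertex 1.8 0.4 0.8
  endloop
 endfacet
 facet normal 0.366 0.491 -0.790
  outer loop
   vertex 2.4 1.4 0.4
   vertex 1.0 1.8 0.0
   vertex 3.6 3.4 2.2
  endloop
 endfacet
 facet normal 0.553 0.349 -0.757
  outer loop
   vertex 2.4 1.4 0.4
   vertex 3.6 3.4 2.2
   vertex 2.8 1.2 0.6
  endloop
 endfacet
 facet normal -0.147 -0.342 0.928
  outer loop
   vertex 1.6 3.6 2.2
   vertex 0.0 3.2 1.8
   vertex 3.0 3.0 2.2
  endloop
 endfacet
 facet normal 0.000 0.000 1.000
  outer loop
   vertex 1.6 3.6 2.2
   vertex 3.0 3.0 2.2
   vertex 3.6 3.4 2.2
  endloop
 endfacet
 facet normal -0.038 0.778 -0.627
  outer loop
   vertex 1.6 3.6 2.2
   vertex 1.0 1.8 0.0
   vertex 0.0 3.2 1.8
  endloop
 endfacet
 facet normal 0.076 0.761 -0.644
  outer loop
   vertex 1.6 3.6 2.2
   vertex 3.6 3.4 2.2
   vertex 1.0 1.8 0.0
  endloop
 endfacet
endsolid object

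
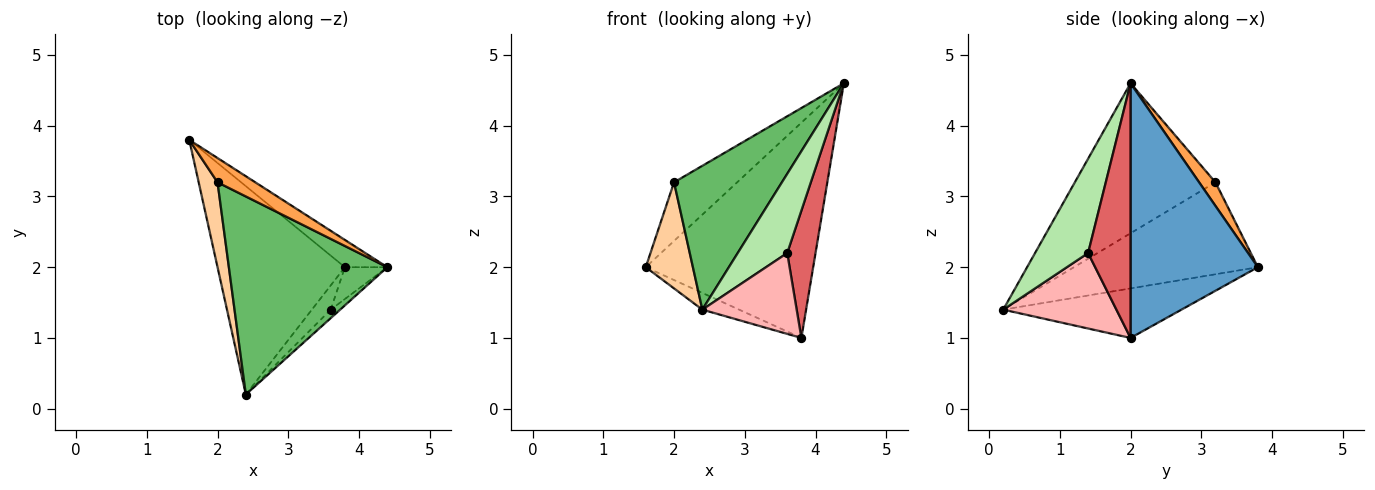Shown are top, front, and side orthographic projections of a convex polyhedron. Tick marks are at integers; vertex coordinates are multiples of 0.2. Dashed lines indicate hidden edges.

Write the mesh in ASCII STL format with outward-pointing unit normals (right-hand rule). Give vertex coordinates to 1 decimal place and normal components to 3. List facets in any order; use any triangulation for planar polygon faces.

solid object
 facet normal 0.602 0.792 -0.100
  outer loop
   vertex 3.8 2.0 1.0
   vertex 1.6 3.8 2.0
   vertex 4.4 2.0 4.6
  endloop
 endfacet
 facet normal -0.361 0.075 -0.929
  outer loop
   vertex 3.8 2.0 1.0
   vertex 2.4 0.2 1.4
   vertex 1.6 3.8 2.0
  endloop
 endfacet
 facet normal 0.232 0.899 0.372
  outer loop
   vertex 2.0 3.2 3.2
   vertex 4.4 2.0 4.6
   vertex 1.6 3.8 2.0
  endloop
 endfacet
 facet normal -0.950 -0.244 0.195
  outer loop
   vertex 2.0 3.2 3.2
   vertex 1.6 3.8 2.0
   vertex 2.4 0.2 1.4
  endloop
 endfacet
 facet normal -0.608 -0.467 0.642
  outer loop
   vertex 2.0 3.2 3.2
   vertex 2.4 0.2 1.4
   vertex 4.4 2.0 4.6
  endloop
 endfacet
 facet normal 0.729 -0.681 -0.073
  outer loop
   vertex 3.6 1.4 2.2
   vertex 4.4 2.0 4.6
   vertex 2.4 0.2 1.4
  endloop
 endfacet
 facet normal 0.824 -0.549 -0.137
  outer loop
   vertex 3.6 1.4 2.2
   vertex 3.8 2.0 1.0
   vertex 4.4 2.0 4.6
  endloop
 endfacet
 facet normal 0.754 -0.629 -0.189
  outer loop
   vertex 3.6 1.4 2.2
   vertex 2.4 0.2 1.4
   vertex 3.8 2.0 1.0
  endloop
 endfacet
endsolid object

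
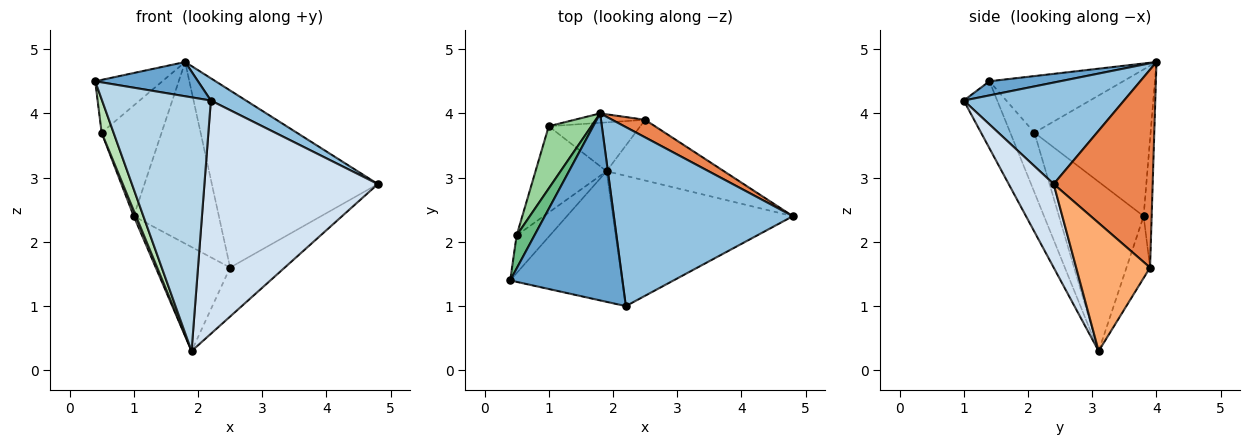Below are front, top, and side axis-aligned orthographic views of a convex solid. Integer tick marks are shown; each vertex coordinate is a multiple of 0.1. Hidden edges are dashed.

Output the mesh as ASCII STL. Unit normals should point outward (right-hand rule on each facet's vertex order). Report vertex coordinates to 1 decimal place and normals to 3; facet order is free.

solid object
 facet normal 0.123 -0.179 0.976
  outer loop
   vertex 2.2 1.0 4.2
   vertex 1.8 4.0 4.8
   vertex 0.4 1.4 4.5
  endloop
 endfacet
 facet normal 0.490 -0.108 0.865
  outer loop
   vertex 2.2 1.0 4.2
   vertex 4.8 2.4 2.9
   vertex 1.8 4.0 4.8
  endloop
 endfacet
 facet normal -0.264 -0.858 -0.441
  outer loop
   vertex 2.2 1.0 4.2
   vertex 0.4 1.4 4.5
   vertex 1.9 3.1 0.3
  endloop
 endfacet
 facet normal 0.221 -0.852 -0.476
  outer loop
   vertex 2.2 1.0 4.2
   vertex 1.9 3.1 0.3
   vertex 4.8 2.4 2.9
  endloop
 endfacet
 facet normal 0.510 0.856 0.085
  outer loop
   vertex 2.5 3.9 1.6
   vertex 1.8 4.0 4.8
   vertex 4.8 2.4 2.9
  endloop
 endfacet
 facet normal 0.647 0.478 -0.593
  outer loop
   vertex 2.5 3.9 1.6
   vertex 4.8 2.4 2.9
   vertex 1.9 3.1 0.3
  endloop
 endfacet
 facet normal -0.094 0.994 -0.052
  outer loop
   vertex 2.5 3.9 1.6
   vertex 1.0 3.8 2.4
   vertex 1.8 4.0 4.8
  endloop
 endfacet
 facet normal -0.276 0.870 -0.408
  outer loop
   vertex 2.5 3.9 1.6
   vertex 1.9 3.1 0.3
   vertex 1.0 3.8 2.4
  endloop
 endfacet
 facet normal -0.860 0.432 0.270
  outer loop
   vertex 0.5 2.1 3.7
   vertex 0.4 1.4 4.5
   vertex 1.8 4.0 4.8
  endloop
 endfacet
 facet normal -0.860 0.444 0.250
  outer loop
   vertex 0.5 2.1 3.7
   vertex 1.8 4.0 4.8
   vertex 1.0 3.8 2.4
  endloop
 endfacet
 facet normal -0.802 -0.396 -0.447
  outer loop
   vertex 0.5 2.1 3.7
   vertex 1.9 3.1 0.3
   vertex 0.4 1.4 4.5
  endloop
 endfacet
 facet normal -0.922 -0.025 -0.387
  outer loop
   vertex 0.5 2.1 3.7
   vertex 1.0 3.8 2.4
   vertex 1.9 3.1 0.3
  endloop
 endfacet
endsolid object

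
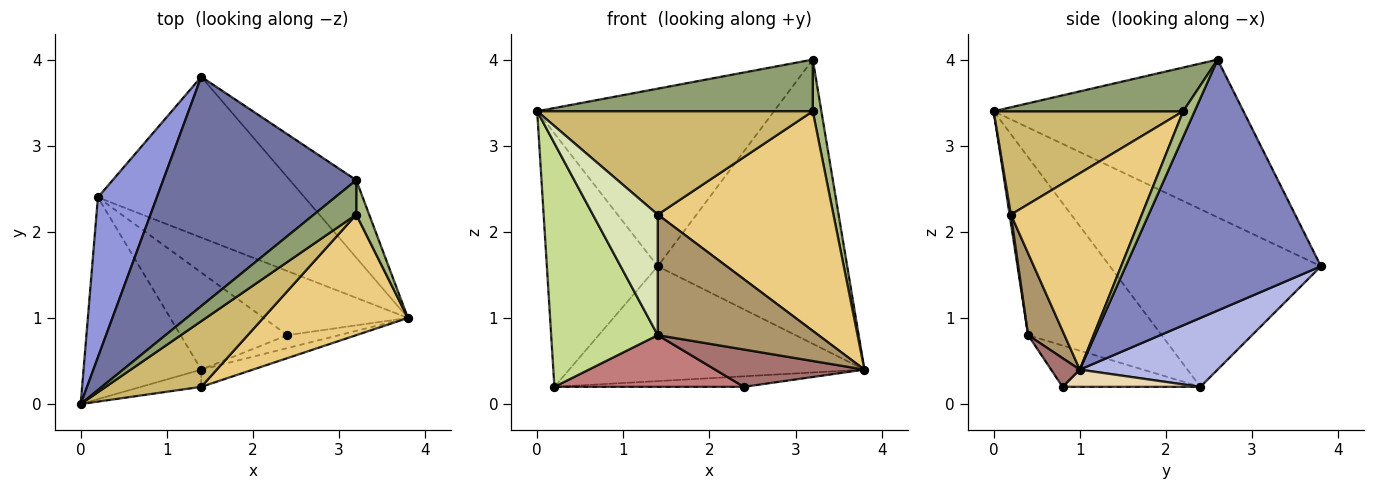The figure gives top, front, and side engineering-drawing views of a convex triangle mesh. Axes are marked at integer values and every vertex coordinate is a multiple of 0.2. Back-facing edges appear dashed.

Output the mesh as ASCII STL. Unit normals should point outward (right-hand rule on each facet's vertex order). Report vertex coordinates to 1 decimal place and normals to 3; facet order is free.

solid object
 facet normal -0.543 0.514 0.664
  outer loop
   vertex 3.2 2.6 4.0
   vertex 1.4 3.8 1.6
   vertex 0.0 0.0 3.4
  endloop
 endfacet
 facet normal 0.705 0.684 -0.187
  outer loop
   vertex 3.2 2.6 4.0
   vertex 3.8 1.0 0.4
   vertex 1.4 3.8 1.6
  endloop
 endfacet
 facet normal -0.849 0.446 0.282
  outer loop
   vertex 0.2 2.4 0.2
   vertex 0.0 0.0 3.4
   vertex 1.4 3.8 1.6
  endloop
 endfacet
 facet normal 0.262 0.561 -0.785
  outer loop
   vertex 0.2 2.4 0.2
   vertex 1.4 3.8 1.6
   vertex 3.8 1.0 0.4
  endloop
 endfacet
 facet normal 0.497 -0.722 0.481
  outer loop
   vertex 3.2 2.2 3.4
   vertex 3.2 2.6 4.0
   vertex 0.0 0.0 3.4
  endloop
 endfacet
 facet normal 0.743 -0.557 0.371
  outer loop
   vertex 3.2 2.2 3.4
   vertex 3.8 1.0 0.4
   vertex 3.2 2.6 4.0
  endloop
 endfacet
 facet normal -0.694 -0.554 -0.459
  outer loop
   vertex 1.4 0.4 0.8
   vertex 0.0 0.0 3.4
   vertex 0.2 2.4 0.2
  endloop
 endfacet
 facet normal 0.020 -0.990 -0.141
  outer loop
   vertex 1.4 0.2 2.2
   vertex 0.0 0.0 3.4
   vertex 1.4 0.4 0.8
  endloop
 endfacet
 facet normal 0.219 -0.966 -0.138
  outer loop
   vertex 1.4 0.2 2.2
   vertex 1.4 0.4 0.8
   vertex 3.8 1.0 0.4
  endloop
 endfacet
 facet normal 0.502 -0.730 0.464
  outer loop
   vertex 1.4 0.2 2.2
   vertex 3.2 2.2 3.4
   vertex 0.0 0.0 3.4
  endloop
 endfacet
 facet normal 0.547 -0.734 0.403
  outer loop
   vertex 1.4 0.2 2.2
   vertex 3.8 1.0 0.4
   vertex 3.2 2.2 3.4
  endloop
 endfacet
 facet normal 0.117 0.161 -0.980
  outer loop
   vertex 2.4 0.8 0.2
   vertex 0.2 2.4 0.2
   vertex 3.8 1.0 0.4
  endloop
 endfacet
 facet normal 0.179 -0.930 -0.322
  outer loop
   vertex 2.4 0.8 0.2
   vertex 3.8 1.0 0.4
   vertex 1.4 0.4 0.8
  endloop
 endfacet
 facet normal -0.323 -0.445 -0.835
  outer loop
   vertex 2.4 0.8 0.2
   vertex 1.4 0.4 0.8
   vertex 0.2 2.4 0.2
  endloop
 endfacet
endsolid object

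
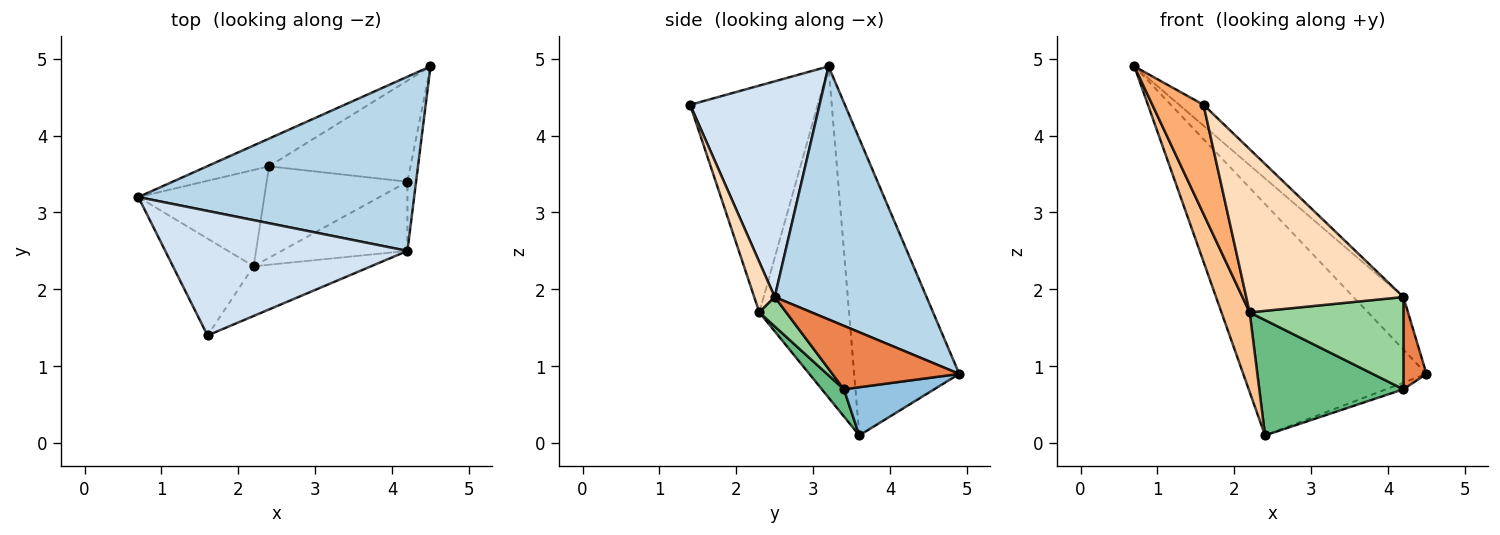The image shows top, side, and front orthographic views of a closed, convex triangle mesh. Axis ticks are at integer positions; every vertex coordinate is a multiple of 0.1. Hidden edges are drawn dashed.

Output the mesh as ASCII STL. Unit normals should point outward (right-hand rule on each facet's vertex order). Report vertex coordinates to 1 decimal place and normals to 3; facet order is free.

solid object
 facet normal -0.495 0.863 -0.103
  outer loop
   vertex 2.4 3.6 0.1
   vertex 0.7 3.2 4.9
   vertex 4.5 4.9 0.9
  endloop
 endfacet
 facet normal 0.322 0.062 -0.945
  outer loop
   vertex 4.2 3.4 0.7
   vertex 2.4 3.6 0.1
   vertex 4.5 4.9 0.9
  endloop
 endfacet
 facet normal 0.660 0.217 0.719
  outer loop
   vertex 4.2 2.5 1.9
   vertex 4.5 4.9 0.9
   vertex 0.7 3.2 4.9
  endloop
 endfacet
 facet normal 0.660 0.124 0.741
  outer loop
   vertex 4.2 2.5 1.9
   vertex 0.7 3.2 4.9
   vertex 1.6 1.4 4.4
  endloop
 endfacet
 facet normal 0.975 -0.177 -0.133
  outer loop
   vertex 4.2 2.5 1.9
   vertex 4.2 3.4 0.7
   vertex 4.5 4.9 0.9
  endloop
 endfacet
 facet normal -0.881 -0.354 -0.314
  outer loop
   vertex 2.2 2.3 1.7
   vertex 1.6 1.4 4.4
   vertex 0.7 3.2 4.9
  endloop
 endfacet
 facet normal -0.897 -0.282 -0.341
  outer loop
   vertex 2.2 2.3 1.7
   vertex 0.7 3.2 4.9
   vertex 2.4 3.6 0.1
  endloop
 endfacet
 facet normal 0.124 -0.949 -0.289
  outer loop
   vertex 2.2 2.3 1.7
   vertex 4.2 2.5 1.9
   vertex 1.6 1.4 4.4
  endloop
 endfacet
 facet normal 0.119 -0.778 -0.617
  outer loop
   vertex 2.2 2.3 1.7
   vertex 2.4 3.6 0.1
   vertex 4.2 3.4 0.7
  endloop
 endfacet
 facet normal 0.139 -0.792 -0.594
  outer loop
   vertex 2.2 2.3 1.7
   vertex 4.2 3.4 0.7
   vertex 4.2 2.5 1.9
  endloop
 endfacet
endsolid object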